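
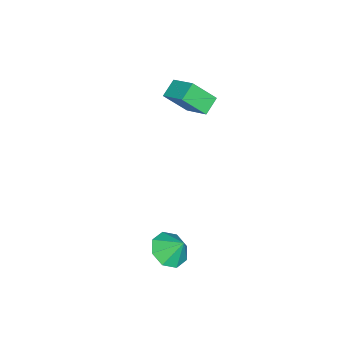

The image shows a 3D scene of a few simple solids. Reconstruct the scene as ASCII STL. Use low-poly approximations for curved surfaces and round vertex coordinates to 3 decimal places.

solid 
facet normal -0.057 -0.608 -0.792
outer loop
vertex 1.532 -2.928 -2.205
vertex 0.85 -2.517 -2.471
vertex 1.677 -2.436 -2.593
endloop
endfacet
facet normal 0.814 0.193 0.548
outer loop
vertex 1.532 -2.928 -2.205
vertex 1.677 -2.436 -2.593
vertex 0.91 -1.883 -1.649
endloop
endfacet
facet normal -0.057 -0.610 -0.791
outer loop
vertex 1.677 -2.436 -2.593
vertex 0.85 -2.517 -2.471
vertex 1.338 -1.992 -2.911
endloop
endfacet
facet normal 0.713 0.676 0.184
outer loop
vertex 1.677 -2.436 -2.593
vertex 1.338 -1.992 -2.911
vertex 0.91 -1.883 -1.649
endloop
endfacet
facet normal -0.059 -0.609 -0.791
outer loop
vertex 1.338 -1.992 -2.911
vertex 0.85 -2.517 -2.471
vertex 0.712 -1.855 -2.97
endloop
endfacet
facet normal 0.215 0.977 -0.011
outer loop
vertex 1.338 -1.992 -2.911
vertex 0.712 -1.855 -2.97
vertex 0.91 -1.883 -1.649
endloop
endfacet
facet normal -0.057 -0.608 -0.792
outer loop
vertex 0.712 -1.855 -2.97
vertex 0.85 -2.517 -2.471
vertex 0.168 -2.106 -2.738
endloop
endfacet
facet normal -0.390 0.917 0.078
outer loop
vertex 0.712 -1.855 -2.97
vertex 0.168 -2.106 -2.738
vertex 0.91 -1.883 -1.649
endloop
endfacet
facet normal -0.058 -0.609 -0.791
outer loop
vertex 0.168 -2.106 -2.738
vertex 0.85 -2.517 -2.471
vertex 0.023 -2.597 -2.349
endloop
endfacet
facet normal -0.745 0.535 0.398
outer loop
vertex 0.168 -2.106 -2.738
vertex 0.023 -2.597 -2.349
vertex 0.91 -1.883 -1.649
endloop
endfacet
facet normal -0.058 -0.609 -0.791
outer loop
vertex 0.023 -2.597 -2.349
vertex 0.85 -2.517 -2.471
vertex 0.363 -3.041 -2.032
endloop
endfacet
facet normal -0.644 0.052 0.763
outer loop
vertex 0.023 -2.597 -2.349
vertex 0.363 -3.041 -2.032
vertex 0.91 -1.883 -1.649
endloop
endfacet
facet normal -0.058 -0.609 -0.791
outer loop
vertex 0.363 -3.041 -2.032
vertex 0.85 -2.517 -2.471
vertex 0.988 -3.178 -1.972
endloop
endfacet
facet normal -0.146 -0.248 0.958
outer loop
vertex 0.363 -3.041 -2.032
vertex 0.988 -3.178 -1.972
vertex 0.91 -1.883 -1.649
endloop
endfacet
facet normal -0.059 -0.609 -0.791
outer loop
vertex 0.988 -3.178 -1.972
vertex 0.85 -2.517 -2.471
vertex 1.532 -2.928 -2.205
endloop
endfacet
facet normal 0.459 -0.189 0.868
outer loop
vertex 0.988 -3.178 -1.972
vertex 1.532 -2.928 -2.205
vertex 0.91 -1.883 -1.649
endloop
endfacet
facet normal -0.859 0.125 0.497
outer loop
vertex -4.339 -4.771 2.772
vertex -3.813 -3.707 3.415
vertex -4.794 -3.945 1.778
endloop
endfacet
facet normal -0.390 -0.788 -0.476
outer loop
vertex -4.047 -4.053 1.345
vertex -4.339 -4.771 2.772
vertex -4.794 -3.945 1.778
endloop
endfacet
facet normal -0.859 0.125 0.497
outer loop
vertex -4.794 -3.945 1.778
vertex -3.813 -3.707 3.415
vertex -4.268 -2.881 2.421
endloop
endfacet
facet normal -0.333 0.603 -0.725
outer loop
vertex -4.268 -2.881 2.421
vertex -4.047 -4.053 1.345
vertex -4.794 -3.945 1.778
endloop
endfacet
facet normal 0.333 -0.603 0.725
outer loop
vertex -4.339 -4.771 2.772
vertex -3.066 -3.815 2.982
vertex -3.813 -3.707 3.415
endloop
endfacet
facet normal -0.390 -0.788 -0.476
outer loop
vertex -3.592 -4.879 2.339
vertex -4.339 -4.771 2.772
vertex -4.047 -4.053 1.345
endloop
endfacet
facet normal 0.333 -0.603 0.725
outer loop
vertex -3.592 -4.879 2.339
vertex -3.066 -3.815 2.982
vertex -4.339 -4.771 2.772
endloop
endfacet
facet normal 0.390 0.788 0.476
outer loop
vertex -3.813 -3.707 3.415
vertex -3.066 -3.815 2.982
vertex -4.268 -2.881 2.421
endloop
endfacet
facet normal -0.333 0.603 -0.725
outer loop
vertex -3.521 -2.989 1.988
vertex -4.047 -4.053 1.345
vertex -4.268 -2.881 2.421
endloop
endfacet
facet normal 0.390 0.788 0.476
outer loop
vertex -4.268 -2.881 2.421
vertex -3.066 -3.815 2.982
vertex -3.521 -2.989 1.988
endloop
endfacet
facet normal 0.859 -0.125 -0.497
outer loop
vertex -3.521 -2.989 1.988
vertex -3.592 -4.879 2.339
vertex -4.047 -4.053 1.345
endloop
endfacet
facet normal 0.859 -0.125 -0.497
outer loop
vertex -3.066 -3.815 2.982
vertex -3.592 -4.879 2.339
vertex -3.521 -2.989 1.988
endloop
endfacet

endsolid


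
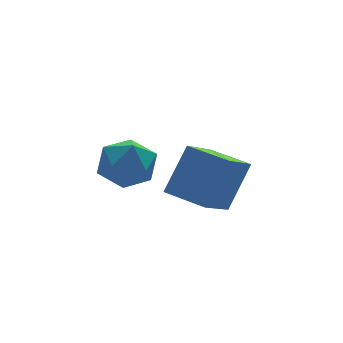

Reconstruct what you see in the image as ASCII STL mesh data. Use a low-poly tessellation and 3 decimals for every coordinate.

solid 
facet normal -0.055 0.329 0.943
outer loop
vertex -0.023 0.07 3.836
vertex 0.605 -0.545 4.087
vertex 0.865 0.287 3.812
endloop
endfacet
facet normal -0.196 0.854 0.482
outer loop
vertex -0.023 0.07 3.836
vertex 0.865 0.287 3.812
vertex 0.312 0.545 3.13
endloop
endfacet
facet normal -0.753 0.653 0.082
outer loop
vertex -0.023 0.07 3.836
vertex 0.312 0.545 3.13
vertex -0.289 -0.129 2.984
endloop
endfacet
facet normal -0.955 0.004 0.297
outer loop
vertex -0.023 0.07 3.836
vertex -0.289 -0.129 2.984
vertex -0.108 -0.803 3.575
endloop
endfacet
facet normal -0.524 -0.197 0.829
outer loop
vertex -0.023 0.07 3.836
vertex -0.108 -0.803 3.575
vertex 0.605 -0.545 4.087
endloop
endfacet
facet normal 0.369 0.928 0.052
outer loop
vertex 0.312 0.545 3.13
vertex 0.865 0.287 3.812
vertex 1.148 0.223 2.945
endloop
endfacet
facet normal 0.597 0.077 0.798
outer loop
vertex 0.865 0.287 3.812
vertex 0.605 -0.545 4.087
vertex 1.329 -0.451 3.536
endloop
endfacet
facet normal -0.162 -0.772 0.614
outer loop
vertex 0.605 -0.545 4.087
vertex -0.108 -0.803 3.575
vertex 0.728 -1.125 3.39
endloop
endfacet
facet normal -0.859 -0.448 -0.247
outer loop
vertex -0.108 -0.803 3.575
vertex -0.289 -0.129 2.984
vertex 0.175 -0.867 2.708
endloop
endfacet
facet normal -0.531 0.603 -0.595
outer loop
vertex -0.289 -0.129 2.984
vertex 0.312 0.545 3.13
vertex 0.435 -0.035 2.433
endloop
endfacet
facet normal 0.955 -0.004 -0.297
outer loop
vertex 1.063 -0.65 2.684
vertex 1.148 0.223 2.945
vertex 1.329 -0.451 3.536
endloop
endfacet
facet normal 0.753 -0.653 -0.082
outer loop
vertex 1.063 -0.65 2.684
vertex 1.329 -0.451 3.536
vertex 0.728 -1.125 3.39
endloop
endfacet
facet normal 0.196 -0.854 -0.482
outer loop
vertex 1.063 -0.65 2.684
vertex 0.728 -1.125 3.39
vertex 0.175 -0.867 2.708
endloop
endfacet
facet normal 0.055 -0.329 -0.943
outer loop
vertex 1.063 -0.65 2.684
vertex 0.175 -0.867 2.708
vertex 0.435 -0.035 2.433
endloop
endfacet
facet normal 0.524 0.197 -0.829
outer loop
vertex 1.063 -0.65 2.684
vertex 0.435 -0.035 2.433
vertex 1.148 0.223 2.945
endloop
endfacet
facet normal 0.859 0.448 0.247
outer loop
vertex 1.329 -0.451 3.536
vertex 1.148 0.223 2.945
vertex 0.865 0.287 3.812
endloop
endfacet
facet normal 0.531 -0.603 0.595
outer loop
vertex 0.728 -1.125 3.39
vertex 1.329 -0.451 3.536
vertex 0.605 -0.545 4.087
endloop
endfacet
facet normal -0.369 -0.928 -0.052
outer loop
vertex 0.175 -0.867 2.708
vertex 0.728 -1.125 3.39
vertex -0.108 -0.803 3.575
endloop
endfacet
facet normal -0.597 -0.077 -0.798
outer loop
vertex 0.435 -0.035 2.433
vertex 0.175 -0.867 2.708
vertex -0.289 -0.129 2.984
endloop
endfacet
facet normal 0.162 0.772 -0.614
outer loop
vertex 1.148 0.223 2.945
vertex 0.435 -0.035 2.433
vertex 0.312 0.545 3.13
endloop
endfacet
facet normal -0.673 -0.521 0.525
outer loop
vertex 2.032 -3.548 4.781
vertex 1.329 -2.488 4.932
vertex 1.234 -3.883 3.424
endloop
endfacet
facet normal 0.548 -0.828 -0.118
outer loop
vertex 2.231 -3.112 2.648
vertex 2.032 -3.548 4.781
vertex 1.234 -3.883 3.424
endloop
endfacet
facet normal -0.673 -0.521 0.524
outer loop
vertex 1.234 -3.883 3.424
vertex 1.329 -2.488 4.932
vertex 0.532 -2.824 3.575
endloop
endfacet
facet normal -0.495 -0.208 -0.843
outer loop
vertex 0.532 -2.824 3.575
vertex 2.231 -3.112 2.648
vertex 1.234 -3.883 3.424
endloop
endfacet
facet normal 0.495 0.208 0.843
outer loop
vertex 2.032 -3.548 4.781
vertex 2.326 -1.717 4.156
vertex 1.329 -2.488 4.932
endloop
endfacet
facet normal 0.549 -0.827 -0.118
outer loop
vertex 3.028 -2.776 4.005
vertex 2.032 -3.548 4.781
vertex 2.231 -3.112 2.648
endloop
endfacet
facet normal 0.496 0.208 0.843
outer loop
vertex 3.028 -2.776 4.005
vertex 2.326 -1.717 4.156
vertex 2.032 -3.548 4.781
endloop
endfacet
facet normal -0.549 0.828 0.117
outer loop
vertex 1.329 -2.488 4.932
vertex 2.326 -1.717 4.156
vertex 0.532 -2.824 3.575
endloop
endfacet
facet normal -0.495 -0.208 -0.843
outer loop
vertex 1.528 -2.052 2.799
vertex 2.231 -3.112 2.648
vertex 0.532 -2.824 3.575
endloop
endfacet
facet normal -0.549 0.827 0.119
outer loop
vertex 0.532 -2.824 3.575
vertex 2.326 -1.717 4.156
vertex 1.528 -2.052 2.799
endloop
endfacet
facet normal 0.673 0.521 -0.524
outer loop
vertex 1.528 -2.052 2.799
vertex 3.028 -2.776 4.005
vertex 2.231 -3.112 2.648
endloop
endfacet
facet normal 0.673 0.521 -0.525
outer loop
vertex 2.326 -1.717 4.156
vertex 3.028 -2.776 4.005
vertex 1.528 -2.052 2.799
endloop
endfacet

endsolid


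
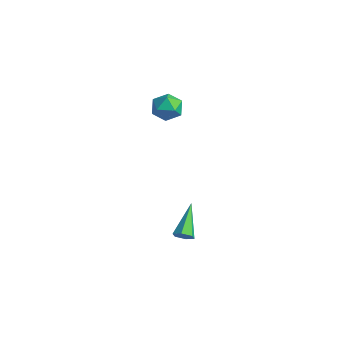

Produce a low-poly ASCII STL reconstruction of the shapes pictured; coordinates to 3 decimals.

solid 
facet normal -0.875 -0.464 -0.138
outer loop
vertex -1.226 -2.519 3.105
vertex -0.787 -3.316 3.003
vertex -1.061 -3.047 3.834
endloop
endfacet
facet normal -0.952 0.102 0.289
outer loop
vertex -1.226 -2.519 3.105
vertex -1.061 -3.047 3.834
vertex -0.947 -2.142 3.89
endloop
endfacet
facet normal -0.730 0.680 -0.067
outer loop
vertex -1.226 -2.519 3.105
vertex -0.947 -2.142 3.89
vertex -0.602 -1.85 3.095
endloop
endfacet
facet normal -0.517 0.471 -0.715
outer loop
vertex -1.226 -2.519 3.105
vertex -0.602 -1.85 3.095
vertex -0.504 -2.575 2.546
endloop
endfacet
facet normal -0.606 -0.237 -0.759
outer loop
vertex -1.226 -2.519 3.105
vertex -0.504 -2.575 2.546
vertex -0.787 -3.316 3.003
endloop
endfacet
facet normal -0.523 0.013 0.852
outer loop
vertex -0.947 -2.142 3.89
vertex -1.061 -3.047 3.834
vertex -0.336 -2.705 4.274
endloop
endfacet
facet normal -0.399 -0.903 0.161
outer loop
vertex -1.061 -3.047 3.834
vertex -0.787 -3.316 3.003
vertex -0.238 -3.43 3.725
endloop
endfacet
facet normal 0.038 -0.535 -0.844
outer loop
vertex -0.787 -3.316 3.003
vertex -0.504 -2.575 2.546
vertex 0.107 -3.138 2.93
endloop
endfacet
facet normal 0.181 0.609 -0.772
outer loop
vertex -0.504 -2.575 2.546
vertex -0.602 -1.85 3.095
vertex 0.221 -2.233 2.986
endloop
endfacet
facet normal -0.166 0.947 0.276
outer loop
vertex -0.602 -1.85 3.095
vertex -0.947 -2.142 3.89
vertex -0.053 -1.964 3.817
endloop
endfacet
facet normal 0.517 -0.471 0.715
outer loop
vertex 0.386 -2.761 3.715
vertex -0.336 -2.705 4.274
vertex -0.238 -3.43 3.725
endloop
endfacet
facet normal 0.730 -0.680 0.067
outer loop
vertex 0.386 -2.761 3.715
vertex -0.238 -3.43 3.725
vertex 0.107 -3.138 2.93
endloop
endfacet
facet normal 0.952 -0.102 -0.289
outer loop
vertex 0.386 -2.761 3.715
vertex 0.107 -3.138 2.93
vertex 0.221 -2.233 2.986
endloop
endfacet
facet normal 0.875 0.464 0.138
outer loop
vertex 0.386 -2.761 3.715
vertex 0.221 -2.233 2.986
vertex -0.053 -1.964 3.817
endloop
endfacet
facet normal 0.606 0.237 0.759
outer loop
vertex 0.386 -2.761 3.715
vertex -0.053 -1.964 3.817
vertex -0.336 -2.705 4.274
endloop
endfacet
facet normal -0.181 -0.609 0.772
outer loop
vertex -0.238 -3.43 3.725
vertex -0.336 -2.705 4.274
vertex -1.061 -3.047 3.834
endloop
endfacet
facet normal 0.166 -0.947 -0.276
outer loop
vertex 0.107 -3.138 2.93
vertex -0.238 -3.43 3.725
vertex -0.787 -3.316 3.003
endloop
endfacet
facet normal 0.523 -0.013 -0.852
outer loop
vertex 0.221 -2.233 2.986
vertex 0.107 -3.138 2.93
vertex -0.504 -2.575 2.546
endloop
endfacet
facet normal 0.399 0.903 -0.161
outer loop
vertex -0.053 -1.964 3.817
vertex 0.221 -2.233 2.986
vertex -0.602 -1.85 3.095
endloop
endfacet
facet normal -0.038 0.535 0.844
outer loop
vertex -0.336 -2.705 4.274
vertex -0.053 -1.964 3.817
vertex -0.947 -2.142 3.89
endloop
endfacet
facet normal 0.534 -0.661 -0.527
outer loop
vertex 3.374 -3.848 -3.932
vertex 3.044 -4.287 -3.716
vertex 2.885 -4.017 -4.216
endloop
endfacet
facet normal 0.037 0.830 -0.557
outer loop
vertex 3.374 -3.848 -3.932
vertex 2.885 -4.017 -4.216
vertex 1.916 -2.893 -2.604
endloop
endfacet
facet normal 0.535 -0.660 -0.527
outer loop
vertex 2.885 -4.017 -4.216
vertex 3.044 -4.287 -3.716
vertex 2.556 -4.456 -4.0
endloop
endfacet
facet normal -0.742 0.251 -0.621
outer loop
vertex 2.885 -4.017 -4.216
vertex 2.556 -4.456 -4.0
vertex 1.916 -2.893 -2.604
endloop
endfacet
facet normal 0.535 -0.660 -0.527
outer loop
vertex 2.556 -4.456 -4.0
vertex 3.044 -4.287 -3.716
vertex 2.715 -4.726 -3.5
endloop
endfacet
facet normal -0.904 -0.423 0.059
outer loop
vertex 2.556 -4.456 -4.0
vertex 2.715 -4.726 -3.5
vertex 1.916 -2.893 -2.604
endloop
endfacet
facet normal 0.535 -0.660 -0.527
outer loop
vertex 2.715 -4.726 -3.5
vertex 3.044 -4.287 -3.716
vertex 3.203 -4.557 -3.216
endloop
endfacet
facet normal -0.288 -0.519 0.805
outer loop
vertex 2.715 -4.726 -3.5
vertex 3.203 -4.557 -3.216
vertex 1.916 -2.893 -2.604
endloop
endfacet
facet normal 0.534 -0.661 -0.527
outer loop
vertex 3.203 -4.557 -3.216
vertex 3.044 -4.287 -3.716
vertex 3.533 -4.118 -3.432
endloop
endfacet
facet normal 0.490 0.059 0.870
outer loop
vertex 3.203 -4.557 -3.216
vertex 3.533 -4.118 -3.432
vertex 1.916 -2.893 -2.604
endloop
endfacet
facet normal 0.534 -0.661 -0.527
outer loop
vertex 3.533 -4.118 -3.432
vertex 3.044 -4.287 -3.716
vertex 3.374 -3.848 -3.932
endloop
endfacet
facet normal 0.653 0.734 0.189
outer loop
vertex 3.533 -4.118 -3.432
vertex 3.374 -3.848 -3.932
vertex 1.916 -2.893 -2.604
endloop
endfacet

endsolid


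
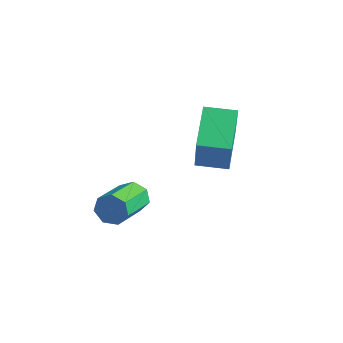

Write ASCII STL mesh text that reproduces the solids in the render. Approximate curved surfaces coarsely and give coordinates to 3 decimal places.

solid 
facet normal -0.380 0.875 -0.300
outer loop
vertex -0.949 -2.218 -3.89
vertex -1.275 -2.204 -3.435
vertex -0.757 -2.001 -3.5
endloop
endfacet
facet normal 0.836 0.186 -0.515
outer loop
vertex -0.949 -2.218 -3.89
vertex -0.757 -2.001 -3.5
vertex -0.379 -3.531 -3.44
endloop
endfacet
facet normal 0.836 0.186 -0.516
outer loop
vertex -0.379 -3.531 -3.44
vertex -0.757 -2.001 -3.5
vertex -0.187 -3.313 -3.05
endloop
endfacet
facet normal 0.380 -0.874 0.301
outer loop
vertex -0.379 -3.531 -3.44
vertex -0.187 -3.313 -3.05
vertex -0.705 -3.516 -2.985
endloop
endfacet
facet normal -0.380 0.875 -0.299
outer loop
vertex -0.757 -2.001 -3.5
vertex -1.275 -2.204 -3.435
vertex -0.955 -1.937 -3.061
endloop
endfacet
facet normal 0.830 0.466 0.307
outer loop
vertex -0.757 -2.001 -3.5
vertex -0.955 -1.937 -3.061
vertex -0.187 -3.313 -3.05
endloop
endfacet
facet normal 0.830 0.466 0.307
outer loop
vertex -0.187 -3.313 -3.05
vertex -0.955 -1.937 -3.061
vertex -0.385 -3.249 -2.611
endloop
endfacet
facet normal 0.380 -0.875 0.299
outer loop
vertex -0.187 -3.313 -3.05
vertex -0.385 -3.249 -2.611
vertex -0.705 -3.516 -2.985
endloop
endfacet
facet normal -0.379 0.875 -0.300
outer loop
vertex -0.955 -1.937 -3.061
vertex -1.275 -2.204 -3.435
vertex -1.394 -2.073 -2.903
endloop
endfacet
facet normal 0.200 0.395 0.897
outer loop
vertex -0.955 -1.937 -3.061
vertex -1.394 -2.073 -2.903
vertex -0.385 -3.249 -2.611
endloop
endfacet
facet normal 0.198 0.393 0.898
outer loop
vertex -0.385 -3.249 -2.611
vertex -1.394 -2.073 -2.903
vertex -0.824 -3.386 -2.454
endloop
endfacet
facet normal 0.380 -0.875 0.299
outer loop
vertex -0.385 -3.249 -2.611
vertex -0.824 -3.386 -2.454
vertex -0.705 -3.516 -2.985
endloop
endfacet
facet normal -0.379 0.875 -0.300
outer loop
vertex -1.394 -2.073 -2.903
vertex -1.275 -2.204 -3.435
vertex -1.744 -2.308 -3.146
endloop
endfacet
facet normal -0.582 0.026 0.813
outer loop
vertex -1.394 -2.073 -2.903
vertex -1.744 -2.308 -3.146
vertex -0.824 -3.386 -2.454
endloop
endfacet
facet normal -0.581 0.026 0.813
outer loop
vertex -0.824 -3.386 -2.454
vertex -1.744 -2.308 -3.146
vertex -1.173 -3.621 -2.696
endloop
endfacet
facet normal 0.381 -0.875 0.300
outer loop
vertex -0.824 -3.386 -2.454
vertex -1.173 -3.621 -2.696
vertex -0.705 -3.516 -2.985
endloop
endfacet
facet normal -0.380 0.874 -0.302
outer loop
vertex -1.744 -2.308 -3.146
vertex -1.275 -2.204 -3.435
vertex -1.74 -2.465 -3.606
endloop
endfacet
facet normal -0.925 -0.363 0.116
outer loop
vertex -1.744 -2.308 -3.146
vertex -1.74 -2.465 -3.606
vertex -1.173 -3.621 -2.696
endloop
endfacet
facet normal -0.925 -0.362 0.117
outer loop
vertex -1.173 -3.621 -2.696
vertex -1.74 -2.465 -3.606
vertex -1.17 -3.777 -3.156
endloop
endfacet
facet normal 0.381 -0.875 0.299
outer loop
vertex -1.173 -3.621 -2.696
vertex -1.17 -3.777 -3.156
vertex -0.705 -3.516 -2.985
endloop
endfacet
facet normal -0.381 0.875 -0.300
outer loop
vertex -1.74 -2.465 -3.606
vertex -1.275 -2.204 -3.435
vertex -1.387 -2.425 -3.937
endloop
endfacet
facet normal -0.572 -0.477 -0.667
outer loop
vertex -1.74 -2.465 -3.606
vertex -1.387 -2.425 -3.937
vertex -1.17 -3.777 -3.156
endloop
endfacet
facet normal -0.572 -0.477 -0.667
outer loop
vertex -1.17 -3.777 -3.156
vertex -1.387 -2.425 -3.937
vertex -0.816 -3.737 -3.488
endloop
endfacet
facet normal 0.380 -0.875 0.300
outer loop
vertex -1.17 -3.777 -3.156
vertex -0.816 -3.737 -3.488
vertex -0.705 -3.516 -2.985
endloop
endfacet
facet normal -0.381 0.875 -0.300
outer loop
vertex -1.387 -2.425 -3.937
vertex -1.275 -2.204 -3.435
vertex -0.949 -2.218 -3.89
endloop
endfacet
facet normal 0.212 -0.233 -0.949
outer loop
vertex -1.387 -2.425 -3.937
vertex -0.949 -2.218 -3.89
vertex -0.816 -3.737 -3.488
endloop
endfacet
facet normal 0.214 -0.232 -0.949
outer loop
vertex -0.816 -3.737 -3.488
vertex -0.949 -2.218 -3.89
vertex -0.379 -3.531 -3.44
endloop
endfacet
facet normal 0.379 -0.875 0.301
outer loop
vertex -0.816 -3.737 -3.488
vertex -0.379 -3.531 -3.44
vertex -0.705 -3.516 -2.985
endloop
endfacet
facet normal -0.554 0.690 0.467
outer loop
vertex -0.536 -0.096 -0.062
vertex 0.228 0.575 -0.147
vertex -1.155 0.42 -1.559
endloop
endfacet
facet normal -0.749 -0.657 0.083
outer loop
vertex -0.308 -0.635 -2.273
vertex -0.536 -0.096 -0.062
vertex -1.155 0.42 -1.559
endloop
endfacet
facet normal -0.554 0.689 0.467
outer loop
vertex -1.155 0.42 -1.559
vertex 0.228 0.575 -0.147
vertex -0.392 1.091 -1.643
endloop
endfacet
facet normal -0.364 0.304 -0.881
outer loop
vertex -0.392 1.091 -1.643
vertex -0.308 -0.635 -2.273
vertex -1.155 0.42 -1.559
endloop
endfacet
facet normal 0.364 -0.303 0.880
outer loop
vertex -0.536 -0.096 -0.062
vertex 1.075 -0.48 -0.861
vertex 0.228 0.575 -0.147
endloop
endfacet
facet normal -0.748 -0.658 0.083
outer loop
vertex 0.312 -1.151 -0.777
vertex -0.536 -0.096 -0.062
vertex -0.308 -0.635 -2.273
endloop
endfacet
facet normal 0.364 -0.304 0.880
outer loop
vertex 0.312 -1.151 -0.777
vertex 1.075 -0.48 -0.861
vertex -0.536 -0.096 -0.062
endloop
endfacet
facet normal 0.749 0.658 -0.083
outer loop
vertex 0.228 0.575 -0.147
vertex 1.075 -0.48 -0.861
vertex -0.392 1.091 -1.643
endloop
endfacet
facet normal -0.365 0.304 -0.880
outer loop
vertex 0.456 0.036 -2.358
vertex -0.308 -0.635 -2.273
vertex -0.392 1.091 -1.643
endloop
endfacet
facet normal 0.749 0.658 -0.083
outer loop
vertex -0.392 1.091 -1.643
vertex 1.075 -0.48 -0.861
vertex 0.456 0.036 -2.358
endloop
endfacet
facet normal 0.554 -0.689 -0.467
outer loop
vertex 0.456 0.036 -2.358
vertex 0.312 -1.151 -0.777
vertex -0.308 -0.635 -2.273
endloop
endfacet
facet normal 0.555 -0.689 -0.467
outer loop
vertex 1.075 -0.48 -0.861
vertex 0.312 -1.151 -0.777
vertex 0.456 0.036 -2.358
endloop
endfacet

endsolid


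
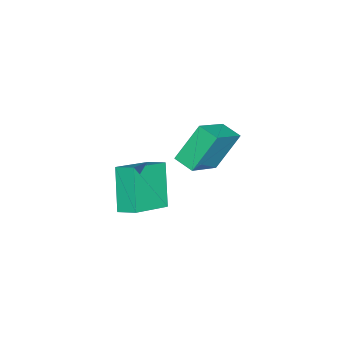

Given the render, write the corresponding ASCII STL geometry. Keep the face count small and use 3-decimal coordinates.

solid 
facet normal -0.431 0.395 0.811
outer loop
vertex -0.136 -2.564 -1.016
vertex 0.232 -1.735 -1.224
vertex -1.774 -2.109 -2.108
endloop
endfacet
facet normal -0.396 -0.890 0.224
outer loop
vertex -0.972 -2.845 -3.616
vertex -0.136 -2.564 -1.016
vertex -1.774 -2.109 -2.108
endloop
endfacet
facet normal -0.431 0.395 0.811
outer loop
vertex -1.774 -2.109 -2.108
vertex 0.232 -1.735 -1.224
vertex -1.406 -1.281 -2.316
endloop
endfacet
facet normal -0.811 0.224 -0.541
outer loop
vertex -1.406 -1.281 -2.316
vertex -0.972 -2.845 -3.616
vertex -1.774 -2.109 -2.108
endloop
endfacet
facet normal 0.811 -0.224 0.541
outer loop
vertex -0.136 -2.564 -1.016
vertex 1.034 -2.471 -2.732
vertex 0.232 -1.735 -1.224
endloop
endfacet
facet normal -0.396 -0.891 0.224
outer loop
vertex 0.666 -3.299 -2.524
vertex -0.136 -2.564 -1.016
vertex -0.972 -2.845 -3.616
endloop
endfacet
facet normal 0.811 -0.225 0.541
outer loop
vertex 0.666 -3.299 -2.524
vertex 1.034 -2.471 -2.732
vertex -0.136 -2.564 -1.016
endloop
endfacet
facet normal 0.396 0.890 -0.224
outer loop
vertex 0.232 -1.735 -1.224
vertex 1.034 -2.471 -2.732
vertex -1.406 -1.281 -2.316
endloop
endfacet
facet normal -0.811 0.224 -0.541
outer loop
vertex -0.604 -2.016 -3.824
vertex -0.972 -2.845 -3.616
vertex -1.406 -1.281 -2.316
endloop
endfacet
facet normal 0.396 0.891 -0.223
outer loop
vertex -1.406 -1.281 -2.316
vertex 1.034 -2.471 -2.732
vertex -0.604 -2.016 -3.824
endloop
endfacet
facet normal 0.431 -0.395 -0.811
outer loop
vertex -0.604 -2.016 -3.824
vertex 0.666 -3.299 -2.524
vertex -0.972 -2.845 -3.616
endloop
endfacet
facet normal 0.431 -0.395 -0.811
outer loop
vertex 1.034 -2.471 -2.732
vertex 0.666 -3.299 -2.524
vertex -0.604 -2.016 -3.824
endloop
endfacet
facet normal -0.824 0.317 -0.470
outer loop
vertex 1.644 -4.054 -2.125
vertex 1.77 -3.289 -1.829
vertex 2.725 -3.614 -3.724
endloop
endfacet
facet normal -0.152 -0.922 -0.356
outer loop
vertex 4.43 -4.271 -2.751
vertex 1.644 -4.054 -2.125
vertex 2.725 -3.614 -3.724
endloop
endfacet
facet normal -0.824 0.317 -0.470
outer loop
vertex 2.725 -3.614 -3.724
vertex 1.77 -3.289 -1.829
vertex 2.851 -2.849 -3.428
endloop
endfacet
facet normal 0.546 0.222 -0.807
outer loop
vertex 2.851 -2.849 -3.428
vertex 4.43 -4.271 -2.751
vertex 2.725 -3.614 -3.724
endloop
endfacet
facet normal -0.546 -0.222 0.807
outer loop
vertex 1.644 -4.054 -2.125
vertex 3.475 -3.946 -0.856
vertex 1.77 -3.289 -1.829
endloop
endfacet
facet normal -0.152 -0.922 -0.356
outer loop
vertex 3.349 -4.711 -1.152
vertex 1.644 -4.054 -2.125
vertex 4.43 -4.271 -2.751
endloop
endfacet
facet normal -0.546 -0.222 0.807
outer loop
vertex 3.349 -4.711 -1.152
vertex 3.475 -3.946 -0.856
vertex 1.644 -4.054 -2.125
endloop
endfacet
facet normal 0.152 0.922 0.356
outer loop
vertex 1.77 -3.289 -1.829
vertex 3.475 -3.946 -0.856
vertex 2.851 -2.849 -3.428
endloop
endfacet
facet normal 0.546 0.222 -0.807
outer loop
vertex 4.556 -3.506 -2.455
vertex 4.43 -4.271 -2.751
vertex 2.851 -2.849 -3.428
endloop
endfacet
facet normal 0.152 0.922 0.356
outer loop
vertex 2.851 -2.849 -3.428
vertex 3.475 -3.946 -0.856
vertex 4.556 -3.506 -2.455
endloop
endfacet
facet normal 0.824 -0.317 0.470
outer loop
vertex 4.556 -3.506 -2.455
vertex 3.349 -4.711 -1.152
vertex 4.43 -4.271 -2.751
endloop
endfacet
facet normal 0.824 -0.317 0.470
outer loop
vertex 3.475 -3.946 -0.856
vertex 3.349 -4.711 -1.152
vertex 4.556 -3.506 -2.455
endloop
endfacet

endsolid


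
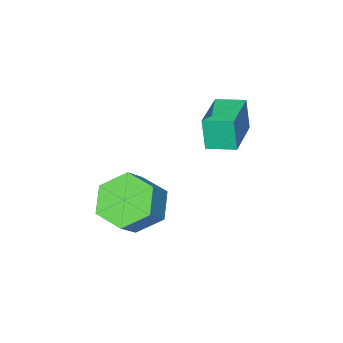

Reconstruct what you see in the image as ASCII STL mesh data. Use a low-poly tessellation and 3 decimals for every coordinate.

solid 
facet normal -0.689 -0.265 -0.674
outer loop
vertex 0.037 2.088 -0.835
vertex -0.479 1.538 -0.091
vertex -0.713 2.559 -0.253
endloop
endfacet
facet normal 0.154 0.856 -0.494
outer loop
vertex 0.037 2.088 -0.835
vertex -0.713 2.559 -0.253
vertex 0.775 2.372 -0.114
endloop
endfacet
facet normal 0.154 0.856 -0.494
outer loop
vertex 0.775 2.372 -0.114
vertex -0.713 2.559 -0.253
vertex 0.025 2.843 0.468
endloop
endfacet
facet normal 0.690 0.266 0.674
outer loop
vertex 0.775 2.372 -0.114
vertex 0.025 2.843 0.468
vertex 0.259 1.822 0.631
endloop
endfacet
facet normal -0.690 -0.265 -0.674
outer loop
vertex -0.713 2.559 -0.253
vertex -0.479 1.538 -0.091
vertex -1.229 2.009 0.492
endloop
endfacet
facet normal -0.536 0.813 0.229
outer loop
vertex -0.713 2.559 -0.253
vertex -1.229 2.009 0.492
vertex 0.025 2.843 0.468
endloop
endfacet
facet normal -0.536 0.813 0.229
outer loop
vertex 0.025 2.843 0.468
vertex -1.229 2.009 0.492
vertex -0.491 2.293 1.213
endloop
endfacet
facet normal 0.690 0.266 0.674
outer loop
vertex 0.025 2.843 0.468
vertex -0.491 2.293 1.213
vertex 0.259 1.822 0.631
endloop
endfacet
facet normal -0.690 -0.265 -0.674
outer loop
vertex -1.229 2.009 0.492
vertex -0.479 1.538 -0.091
vertex -0.995 0.988 0.654
endloop
endfacet
facet normal -0.690 -0.043 0.723
outer loop
vertex -1.229 2.009 0.492
vertex -0.995 0.988 0.654
vertex -0.491 2.293 1.213
endloop
endfacet
facet normal -0.690 -0.043 0.723
outer loop
vertex -0.491 2.293 1.213
vertex -0.995 0.988 0.654
vertex -0.257 1.272 1.375
endloop
endfacet
facet normal 0.689 0.265 0.674
outer loop
vertex -0.491 2.293 1.213
vertex -0.257 1.272 1.375
vertex 0.259 1.822 0.631
endloop
endfacet
facet normal -0.690 -0.266 -0.674
outer loop
vertex -0.995 0.988 0.654
vertex -0.479 1.538 -0.091
vertex -0.245 0.517 0.072
endloop
endfacet
facet normal -0.154 -0.856 0.494
outer loop
vertex -0.995 0.988 0.654
vertex -0.245 0.517 0.072
vertex -0.257 1.272 1.375
endloop
endfacet
facet normal -0.154 -0.856 0.494
outer loop
vertex -0.257 1.272 1.375
vertex -0.245 0.517 0.072
vertex 0.493 0.801 0.793
endloop
endfacet
facet normal 0.689 0.265 0.674
outer loop
vertex -0.257 1.272 1.375
vertex 0.493 0.801 0.793
vertex 0.259 1.822 0.631
endloop
endfacet
facet normal -0.690 -0.266 -0.674
outer loop
vertex -0.245 0.517 0.072
vertex -0.479 1.538 -0.091
vertex 0.271 1.067 -0.673
endloop
endfacet
facet normal 0.536 -0.813 -0.229
outer loop
vertex -0.245 0.517 0.072
vertex 0.271 1.067 -0.673
vertex 0.493 0.801 0.793
endloop
endfacet
facet normal 0.536 -0.813 -0.229
outer loop
vertex 0.493 0.801 0.793
vertex 0.271 1.067 -0.673
vertex 1.009 1.351 0.048
endloop
endfacet
facet normal 0.690 0.265 0.674
outer loop
vertex 0.493 0.801 0.793
vertex 1.009 1.351 0.048
vertex 0.259 1.822 0.631
endloop
endfacet
facet normal -0.689 -0.265 -0.674
outer loop
vertex 0.271 1.067 -0.673
vertex -0.479 1.538 -0.091
vertex 0.037 2.088 -0.835
endloop
endfacet
facet normal 0.690 0.043 -0.723
outer loop
vertex 0.271 1.067 -0.673
vertex 0.037 2.088 -0.835
vertex 1.009 1.351 0.048
endloop
endfacet
facet normal 0.690 0.043 -0.723
outer loop
vertex 1.009 1.351 0.048
vertex 0.037 2.088 -0.835
vertex 0.775 2.372 -0.114
endloop
endfacet
facet normal 0.690 0.265 0.674
outer loop
vertex 1.009 1.351 0.048
vertex 0.775 2.372 -0.114
vertex 0.259 1.822 0.631
endloop
endfacet
facet normal -0.640 0.758 0.125
outer loop
vertex -4.168 2.135 3.622
vertex -2.808 3.254 3.797
vertex -4.172 2.325 2.447
endloop
endfacet
facet normal -0.769 -0.632 -0.100
outer loop
vertex -3.532 1.566 2.323
vertex -4.168 2.135 3.622
vertex -4.172 2.325 2.447
endloop
endfacet
facet normal -0.640 0.759 0.124
outer loop
vertex -4.172 2.325 2.447
vertex -2.808 3.254 3.797
vertex -2.812 3.443 2.623
endloop
endfacet
facet normal -0.003 0.159 -0.987
outer loop
vertex -2.812 3.443 2.623
vertex -3.532 1.566 2.323
vertex -4.172 2.325 2.447
endloop
endfacet
facet normal 0.003 -0.158 0.987
outer loop
vertex -4.168 2.135 3.622
vertex -2.168 2.495 3.673
vertex -2.808 3.254 3.797
endloop
endfacet
facet normal -0.768 -0.632 -0.099
outer loop
vertex -3.528 1.377 3.497
vertex -4.168 2.135 3.622
vertex -3.532 1.566 2.323
endloop
endfacet
facet normal 0.004 -0.160 0.987
outer loop
vertex -3.528 1.377 3.497
vertex -2.168 2.495 3.673
vertex -4.168 2.135 3.622
endloop
endfacet
facet normal 0.769 0.632 0.099
outer loop
vertex -2.808 3.254 3.797
vertex -2.168 2.495 3.673
vertex -2.812 3.443 2.623
endloop
endfacet
facet normal -0.004 0.159 -0.987
outer loop
vertex -2.172 2.685 2.498
vertex -3.532 1.566 2.323
vertex -2.812 3.443 2.623
endloop
endfacet
facet normal 0.768 0.632 0.100
outer loop
vertex -2.812 3.443 2.623
vertex -2.168 2.495 3.673
vertex -2.172 2.685 2.498
endloop
endfacet
facet normal 0.640 -0.758 -0.124
outer loop
vertex -2.172 2.685 2.498
vertex -3.528 1.377 3.497
vertex -3.532 1.566 2.323
endloop
endfacet
facet normal 0.640 -0.758 -0.125
outer loop
vertex -2.168 2.495 3.673
vertex -3.528 1.377 3.497
vertex -2.172 2.685 2.498
endloop
endfacet

endsolid


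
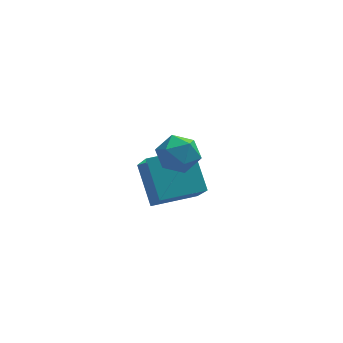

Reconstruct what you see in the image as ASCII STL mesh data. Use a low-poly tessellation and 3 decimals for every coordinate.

solid 
facet normal -0.721 0.189 0.667
outer loop
vertex -0.557 -0.99 1.219
vertex -0.227 -1.731 1.785
vertex 0.128 -0.817 1.91
endloop
endfacet
facet normal -0.527 0.785 0.326
outer loop
vertex -0.557 -0.99 1.219
vertex 0.128 -0.817 1.91
vertex 0.206 -0.395 1.02
endloop
endfacet
facet normal -0.629 0.682 -0.374
outer loop
vertex -0.557 -0.99 1.219
vertex 0.206 -0.395 1.02
vertex -0.1 -1.048 0.344
endloop
endfacet
facet normal -0.886 0.022 -0.464
outer loop
vertex -0.557 -0.99 1.219
vertex -0.1 -1.048 0.344
vertex -0.368 -1.873 0.817
endloop
endfacet
facet normal -0.942 -0.283 0.179
outer loop
vertex -0.557 -0.99 1.219
vertex -0.368 -1.873 0.817
vertex -0.227 -1.731 1.785
endloop
endfacet
facet normal 0.170 0.885 0.434
outer loop
vertex 0.206 -0.395 1.02
vertex 0.128 -0.817 1.91
vertex 1.008 -0.767 1.463
endloop
endfacet
facet normal -0.143 -0.080 0.987
outer loop
vertex 0.128 -0.817 1.91
vertex -0.227 -1.731 1.785
vertex 0.74 -1.592 1.936
endloop
endfacet
facet normal -0.500 -0.844 0.197
outer loop
vertex -0.227 -1.731 1.785
vertex -0.368 -1.873 0.817
vertex 0.434 -2.245 1.26
endloop
endfacet
facet normal -0.408 -0.351 -0.843
outer loop
vertex -0.368 -1.873 0.817
vertex -0.1 -1.048 0.344
vertex 0.512 -1.823 0.37
endloop
endfacet
facet normal 0.005 0.718 -0.696
outer loop
vertex -0.1 -1.048 0.344
vertex 0.206 -0.395 1.02
vertex 0.867 -0.909 0.495
endloop
endfacet
facet normal 0.886 -0.022 0.464
outer loop
vertex 1.197 -1.65 1.061
vertex 1.008 -0.767 1.463
vertex 0.74 -1.592 1.936
endloop
endfacet
facet normal 0.629 -0.682 0.374
outer loop
vertex 1.197 -1.65 1.061
vertex 0.74 -1.592 1.936
vertex 0.434 -2.245 1.26
endloop
endfacet
facet normal 0.527 -0.785 -0.326
outer loop
vertex 1.197 -1.65 1.061
vertex 0.434 -2.245 1.26
vertex 0.512 -1.823 0.37
endloop
endfacet
facet normal 0.721 -0.189 -0.667
outer loop
vertex 1.197 -1.65 1.061
vertex 0.512 -1.823 0.37
vertex 0.867 -0.909 0.495
endloop
endfacet
facet normal 0.942 0.283 -0.179
outer loop
vertex 1.197 -1.65 1.061
vertex 0.867 -0.909 0.495
vertex 1.008 -0.767 1.463
endloop
endfacet
facet normal 0.408 0.351 0.843
outer loop
vertex 0.74 -1.592 1.936
vertex 1.008 -0.767 1.463
vertex 0.128 -0.817 1.91
endloop
endfacet
facet normal -0.005 -0.718 0.696
outer loop
vertex 0.434 -2.245 1.26
vertex 0.74 -1.592 1.936
vertex -0.227 -1.731 1.785
endloop
endfacet
facet normal -0.170 -0.885 -0.434
outer loop
vertex 0.512 -1.823 0.37
vertex 0.434 -2.245 1.26
vertex -0.368 -1.873 0.817
endloop
endfacet
facet normal 0.143 0.080 -0.987
outer loop
vertex 0.867 -0.909 0.495
vertex 0.512 -1.823 0.37
vertex -0.1 -1.048 0.344
endloop
endfacet
facet normal 0.500 0.844 -0.197
outer loop
vertex 1.008 -0.767 1.463
vertex 0.867 -0.909 0.495
vertex 0.206 -0.395 1.02
endloop
endfacet
facet normal -0.978 -0.204 -0.044
outer loop
vertex -0.214 0.582 -3.355
vertex -0.605 2.137 -1.893
vertex -0.439 1.995 -4.919
endloop
endfacet
facet normal 0.180 -0.717 -0.674
outer loop
vertex 1.605 2.423 -4.827
vertex -0.214 0.582 -3.355
vertex -0.439 1.995 -4.919
endloop
endfacet
facet normal -0.978 -0.204 -0.044
outer loop
vertex -0.439 1.995 -4.919
vertex -0.605 2.137 -1.893
vertex -0.83 3.551 -3.457
endloop
endfacet
facet normal -0.106 0.667 -0.738
outer loop
vertex -0.83 3.551 -3.457
vertex 1.605 2.423 -4.827
vertex -0.439 1.995 -4.919
endloop
endfacet
facet normal 0.106 -0.667 0.738
outer loop
vertex -0.214 0.582 -3.355
vertex 1.439 2.565 -1.801
vertex -0.605 2.137 -1.893
endloop
endfacet
facet normal 0.180 -0.717 -0.674
outer loop
vertex 1.83 1.009 -3.263
vertex -0.214 0.582 -3.355
vertex 1.605 2.423 -4.827
endloop
endfacet
facet normal 0.106 -0.667 0.738
outer loop
vertex 1.83 1.009 -3.263
vertex 1.439 2.565 -1.801
vertex -0.214 0.582 -3.355
endloop
endfacet
facet normal -0.180 0.717 0.674
outer loop
vertex -0.605 2.137 -1.893
vertex 1.439 2.565 -1.801
vertex -0.83 3.551 -3.457
endloop
endfacet
facet normal -0.106 0.667 -0.738
outer loop
vertex 1.214 3.978 -3.365
vertex 1.605 2.423 -4.827
vertex -0.83 3.551 -3.457
endloop
endfacet
facet normal -0.180 0.717 0.674
outer loop
vertex -0.83 3.551 -3.457
vertex 1.439 2.565 -1.801
vertex 1.214 3.978 -3.365
endloop
endfacet
facet normal 0.978 0.204 0.044
outer loop
vertex 1.214 3.978 -3.365
vertex 1.83 1.009 -3.263
vertex 1.605 2.423 -4.827
endloop
endfacet
facet normal 0.978 0.204 0.044
outer loop
vertex 1.439 2.565 -1.801
vertex 1.83 1.009 -3.263
vertex 1.214 3.978 -3.365
endloop
endfacet

endsolid


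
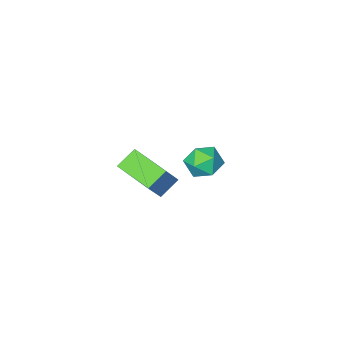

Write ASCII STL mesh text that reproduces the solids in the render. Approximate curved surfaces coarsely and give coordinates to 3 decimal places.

solid 
facet normal -0.808 -0.073 0.585
outer loop
vertex 0.863 -3.495 -1.385
vertex 0.468 -1.642 -1.699
vertex 0.018 -3.88 -2.601
endloop
endfacet
facet normal 0.205 -0.965 0.163
outer loop
vertex 0.932 -3.798 -3.261
vertex 0.863 -3.495 -1.385
vertex 0.018 -3.88 -2.601
endloop
endfacet
facet normal -0.808 -0.073 0.584
outer loop
vertex 0.018 -3.88 -2.601
vertex 0.468 -1.642 -1.699
vertex -0.376 -2.028 -2.915
endloop
endfacet
facet normal -0.552 -0.252 -0.795
outer loop
vertex -0.376 -2.028 -2.915
vertex 0.932 -3.798 -3.261
vertex 0.018 -3.88 -2.601
endloop
endfacet
facet normal 0.552 0.252 0.795
outer loop
vertex 0.863 -3.495 -1.385
vertex 1.382 -1.56 -2.359
vertex 0.468 -1.642 -1.699
endloop
endfacet
facet normal 0.206 -0.965 0.163
outer loop
vertex 1.776 -3.412 -2.045
vertex 0.863 -3.495 -1.385
vertex 0.932 -3.798 -3.261
endloop
endfacet
facet normal 0.552 0.252 0.795
outer loop
vertex 1.776 -3.412 -2.045
vertex 1.382 -1.56 -2.359
vertex 0.863 -3.495 -1.385
endloop
endfacet
facet normal -0.205 0.965 -0.164
outer loop
vertex 0.468 -1.642 -1.699
vertex 1.382 -1.56 -2.359
vertex -0.376 -2.028 -2.915
endloop
endfacet
facet normal -0.552 -0.252 -0.795
outer loop
vertex 0.537 -1.945 -3.575
vertex 0.932 -3.798 -3.261
vertex -0.376 -2.028 -2.915
endloop
endfacet
facet normal -0.205 0.965 -0.163
outer loop
vertex -0.376 -2.028 -2.915
vertex 1.382 -1.56 -2.359
vertex 0.537 -1.945 -3.575
endloop
endfacet
facet normal 0.808 0.073 -0.584
outer loop
vertex 0.537 -1.945 -3.575
vertex 1.776 -3.412 -2.045
vertex 0.932 -3.798 -3.261
endloop
endfacet
facet normal 0.808 0.073 -0.585
outer loop
vertex 1.382 -1.56 -2.359
vertex 1.776 -3.412 -2.045
vertex 0.537 -1.945 -3.575
endloop
endfacet
facet normal -0.990 -0.024 0.136
outer loop
vertex 0.404 2.6 1.795
vertex 0.393 1.779 1.57
vertex 0.5 1.994 2.387
endloop
endfacet
facet normal -0.685 0.450 0.572
outer loop
vertex 0.404 2.6 1.795
vertex 0.5 1.994 2.387
vertex 0.983 2.696 2.413
endloop
endfacet
facet normal -0.336 0.926 0.171
outer loop
vertex 0.404 2.6 1.795
vertex 0.983 2.696 2.413
vertex 1.175 2.913 1.612
endloop
endfacet
facet normal -0.425 0.745 -0.514
outer loop
vertex 0.404 2.6 1.795
vertex 1.175 2.913 1.612
vertex 0.81 2.346 1.091
endloop
endfacet
facet normal -0.830 0.158 -0.535
outer loop
vertex 0.404 2.6 1.795
vertex 0.81 2.346 1.091
vertex 0.393 1.779 1.57
endloop
endfacet
facet normal -0.206 0.106 0.973
outer loop
vertex 0.983 2.696 2.413
vertex 0.5 1.994 2.387
vertex 1.33 1.934 2.569
endloop
endfacet
facet normal -0.700 -0.663 0.266
outer loop
vertex 0.5 1.994 2.387
vertex 0.393 1.779 1.57
vertex 0.965 1.367 2.048
endloop
endfacet
facet normal -0.440 -0.368 -0.819
outer loop
vertex 0.393 1.779 1.57
vertex 0.81 2.346 1.091
vertex 1.157 1.584 1.247
endloop
endfacet
facet normal 0.214 0.583 -0.784
outer loop
vertex 0.81 2.346 1.091
vertex 1.175 2.913 1.612
vertex 1.64 2.286 1.273
endloop
endfacet
facet normal 0.360 0.875 0.323
outer loop
vertex 1.175 2.913 1.612
vertex 0.983 2.696 2.413
vertex 1.747 2.501 2.09
endloop
endfacet
facet normal 0.425 -0.745 0.514
outer loop
vertex 1.736 1.68 1.865
vertex 1.33 1.934 2.569
vertex 0.965 1.367 2.048
endloop
endfacet
facet normal 0.336 -0.926 -0.171
outer loop
vertex 1.736 1.68 1.865
vertex 0.965 1.367 2.048
vertex 1.157 1.584 1.247
endloop
endfacet
facet normal 0.685 -0.450 -0.572
outer loop
vertex 1.736 1.68 1.865
vertex 1.157 1.584 1.247
vertex 1.64 2.286 1.273
endloop
endfacet
facet normal 0.990 0.024 -0.136
outer loop
vertex 1.736 1.68 1.865
vertex 1.64 2.286 1.273
vertex 1.747 2.501 2.09
endloop
endfacet
facet normal 0.830 -0.158 0.535
outer loop
vertex 1.736 1.68 1.865
vertex 1.747 2.501 2.09
vertex 1.33 1.934 2.569
endloop
endfacet
facet normal -0.214 -0.583 0.784
outer loop
vertex 0.965 1.367 2.048
vertex 1.33 1.934 2.569
vertex 0.5 1.994 2.387
endloop
endfacet
facet normal -0.360 -0.875 -0.323
outer loop
vertex 1.157 1.584 1.247
vertex 0.965 1.367 2.048
vertex 0.393 1.779 1.57
endloop
endfacet
facet normal 0.206 -0.106 -0.973
outer loop
vertex 1.64 2.286 1.273
vertex 1.157 1.584 1.247
vertex 0.81 2.346 1.091
endloop
endfacet
facet normal 0.700 0.663 -0.266
outer loop
vertex 1.747 2.501 2.09
vertex 1.64 2.286 1.273
vertex 1.175 2.913 1.612
endloop
endfacet
facet normal 0.440 0.368 0.819
outer loop
vertex 1.33 1.934 2.569
vertex 1.747 2.501 2.09
vertex 0.983 2.696 2.413
endloop
endfacet

endsolid


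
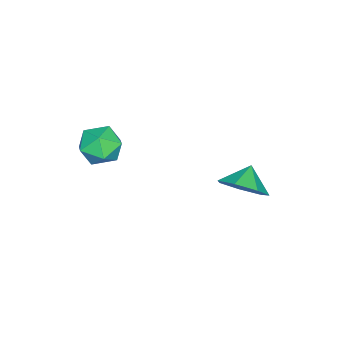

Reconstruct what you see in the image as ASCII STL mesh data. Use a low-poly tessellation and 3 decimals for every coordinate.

solid 
facet normal 0.771 -0.016 -0.637
outer loop
vertex 0.771 3.57 -2.188
vertex 0.149 3.642 -2.942
vertex 0.582 4.361 -2.437
endloop
endfacet
facet normal -0.057 0.287 0.956
outer loop
vertex 0.771 3.57 -2.188
vertex 0.582 4.361 -2.437
vertex -0.629 3.658 -2.298
endloop
endfacet
facet normal 0.770 -0.016 -0.637
outer loop
vertex 0.582 4.361 -2.437
vertex 0.149 3.642 -2.942
vertex 0.067 4.61 -3.066
endloop
endfacet
facet normal -0.357 0.731 0.582
outer loop
vertex 0.582 4.361 -2.437
vertex 0.067 4.61 -3.066
vertex -0.629 3.658 -2.298
endloop
endfacet
facet normal 0.771 -0.016 -0.637
outer loop
vertex 0.067 4.61 -3.066
vertex 0.149 3.642 -2.942
vertex -0.386 4.13 -3.602
endloop
endfacet
facet normal -0.770 0.632 0.085
outer loop
vertex 0.067 4.61 -3.066
vertex -0.386 4.13 -3.602
vertex -0.629 3.658 -2.298
endloop
endfacet
facet normal 0.771 -0.017 -0.637
outer loop
vertex -0.386 4.13 -3.602
vertex 0.149 3.642 -2.942
vertex -0.436 3.282 -3.64
endloop
endfacet
facet normal -0.985 0.065 -0.160
outer loop
vertex -0.386 4.13 -3.602
vertex -0.436 3.282 -3.64
vertex -0.629 3.658 -2.298
endloop
endfacet
facet normal 0.771 -0.017 -0.637
outer loop
vertex -0.436 3.282 -3.64
vertex 0.149 3.642 -2.942
vertex -0.046 2.705 -3.153
endloop
endfacet
facet normal -0.840 -0.542 0.031
outer loop
vertex -0.436 3.282 -3.64
vertex -0.046 2.705 -3.153
vertex -0.629 3.658 -2.298
endloop
endfacet
facet normal 0.771 -0.017 -0.637
outer loop
vertex -0.046 2.705 -3.153
vertex 0.149 3.642 -2.942
vertex 0.491 2.833 -2.506
endloop
endfacet
facet normal -0.445 -0.733 0.514
outer loop
vertex -0.046 2.705 -3.153
vertex 0.491 2.833 -2.506
vertex -0.629 3.658 -2.298
endloop
endfacet
facet normal 0.770 -0.018 -0.637
outer loop
vertex 0.491 2.833 -2.506
vertex 0.149 3.642 -2.942
vertex 0.771 3.57 -2.188
endloop
endfacet
facet normal -0.096 -0.363 0.927
outer loop
vertex 0.491 2.833 -2.506
vertex 0.771 3.57 -2.188
vertex -0.629 3.658 -2.298
endloop
endfacet
facet normal -0.115 0.504 0.856
outer loop
vertex 3.1 0.407 0.891
vertex 2.644 -0.259 1.222
vertex 3.51 -0.232 1.322
endloop
endfacet
facet normal 0.497 0.681 0.537
outer loop
vertex 3.1 0.407 0.891
vertex 3.51 -0.232 1.322
vertex 3.856 0.093 0.589
endloop
endfacet
facet normal 0.342 0.933 -0.113
outer loop
vertex 3.1 0.407 0.891
vertex 3.856 0.093 0.589
vertex 3.202 0.266 0.036
endloop
endfacet
facet normal -0.366 0.910 -0.194
outer loop
vertex 3.1 0.407 0.891
vertex 3.202 0.266 0.036
vertex 2.453 0.048 0.428
endloop
endfacet
facet normal -0.648 0.645 0.405
outer loop
vertex 3.1 0.407 0.891
vertex 2.453 0.048 0.428
vertex 2.644 -0.259 1.222
endloop
endfacet
facet normal 0.885 0.087 0.457
outer loop
vertex 3.856 0.093 0.589
vertex 3.51 -0.232 1.322
vertex 3.867 -0.768 0.732
endloop
endfacet
facet normal -0.106 -0.201 0.974
outer loop
vertex 3.51 -0.232 1.322
vertex 2.644 -0.259 1.222
vertex 3.118 -0.986 1.124
endloop
endfacet
facet normal -0.969 0.028 0.244
outer loop
vertex 2.644 -0.259 1.222
vertex 2.453 0.048 0.428
vertex 2.464 -0.813 0.571
endloop
endfacet
facet normal -0.513 0.458 -0.726
outer loop
vertex 2.453 0.048 0.428
vertex 3.202 0.266 0.036
vertex 2.81 -0.488 -0.162
endloop
endfacet
facet normal 0.634 0.494 -0.595
outer loop
vertex 3.202 0.266 0.036
vertex 3.856 0.093 0.589
vertex 3.676 -0.461 -0.062
endloop
endfacet
facet normal 0.366 -0.910 0.194
outer loop
vertex 3.22 -1.127 0.269
vertex 3.867 -0.768 0.732
vertex 3.118 -0.986 1.124
endloop
endfacet
facet normal -0.342 -0.933 0.113
outer loop
vertex 3.22 -1.127 0.269
vertex 3.118 -0.986 1.124
vertex 2.464 -0.813 0.571
endloop
endfacet
facet normal -0.497 -0.681 -0.537
outer loop
vertex 3.22 -1.127 0.269
vertex 2.464 -0.813 0.571
vertex 2.81 -0.488 -0.162
endloop
endfacet
facet normal 0.115 -0.504 -0.856
outer loop
vertex 3.22 -1.127 0.269
vertex 2.81 -0.488 -0.162
vertex 3.676 -0.461 -0.062
endloop
endfacet
facet normal 0.648 -0.645 -0.405
outer loop
vertex 3.22 -1.127 0.269
vertex 3.676 -0.461 -0.062
vertex 3.867 -0.768 0.732
endloop
endfacet
facet normal 0.513 -0.458 0.726
outer loop
vertex 3.118 -0.986 1.124
vertex 3.867 -0.768 0.732
vertex 3.51 -0.232 1.322
endloop
endfacet
facet normal -0.634 -0.494 0.595
outer loop
vertex 2.464 -0.813 0.571
vertex 3.118 -0.986 1.124
vertex 2.644 -0.259 1.222
endloop
endfacet
facet normal -0.885 -0.087 -0.457
outer loop
vertex 2.81 -0.488 -0.162
vertex 2.464 -0.813 0.571
vertex 2.453 0.048 0.428
endloop
endfacet
facet normal 0.106 0.201 -0.974
outer loop
vertex 3.676 -0.461 -0.062
vertex 2.81 -0.488 -0.162
vertex 3.202 0.266 0.036
endloop
endfacet
facet normal 0.969 -0.028 -0.244
outer loop
vertex 3.867 -0.768 0.732
vertex 3.676 -0.461 -0.062
vertex 3.856 0.093 0.589
endloop
endfacet

endsolid


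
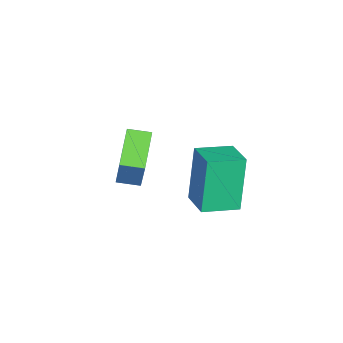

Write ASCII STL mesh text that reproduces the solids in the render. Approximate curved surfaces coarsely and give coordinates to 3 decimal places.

solid 
facet normal -0.889 -0.196 0.413
outer loop
vertex -0.784 -1.745 1.023
vertex -1.031 -0.9 0.893
vertex -1.421 -2.173 -0.55
endloop
endfacet
facet normal 0.277 -0.950 0.146
outer loop
vertex 0.091 -1.84 -1.253
vertex -0.784 -1.745 1.023
vertex -1.421 -2.173 -0.55
endloop
endfacet
facet normal -0.889 -0.196 0.413
outer loop
vertex -1.421 -2.173 -0.55
vertex -1.031 -0.9 0.893
vertex -1.668 -1.328 -0.68
endloop
endfacet
facet normal -0.364 -0.245 -0.899
outer loop
vertex -1.668 -1.328 -0.68
vertex 0.091 -1.84 -1.253
vertex -1.421 -2.173 -0.55
endloop
endfacet
facet normal 0.364 0.245 0.899
outer loop
vertex -0.784 -1.745 1.023
vertex 0.481 -0.567 0.19
vertex -1.031 -0.9 0.893
endloop
endfacet
facet normal 0.277 -0.950 0.146
outer loop
vertex 0.728 -1.412 0.32
vertex -0.784 -1.745 1.023
vertex 0.091 -1.84 -1.253
endloop
endfacet
facet normal 0.364 0.245 0.899
outer loop
vertex 0.728 -1.412 0.32
vertex 0.481 -0.567 0.19
vertex -0.784 -1.745 1.023
endloop
endfacet
facet normal -0.277 0.950 -0.146
outer loop
vertex -1.031 -0.9 0.893
vertex 0.481 -0.567 0.19
vertex -1.668 -1.328 -0.68
endloop
endfacet
facet normal -0.364 -0.245 -0.899
outer loop
vertex -0.156 -0.995 -1.383
vertex 0.091 -1.84 -1.253
vertex -1.668 -1.328 -0.68
endloop
endfacet
facet normal -0.277 0.950 -0.146
outer loop
vertex -1.668 -1.328 -0.68
vertex 0.481 -0.567 0.19
vertex -0.156 -0.995 -1.383
endloop
endfacet
facet normal 0.889 0.196 -0.413
outer loop
vertex -0.156 -0.995 -1.383
vertex 0.728 -1.412 0.32
vertex 0.091 -1.84 -1.253
endloop
endfacet
facet normal 0.889 0.196 -0.413
outer loop
vertex 0.481 -0.567 0.19
vertex 0.728 -1.412 0.32
vertex -0.156 -0.995 -1.383
endloop
endfacet
facet normal -0.745 -0.639 -0.194
outer loop
vertex 1.632 1.654 2.796
vertex 0.79 2.701 2.582
vertex 2.179 1.661 0.675
endloop
endfacet
facet normal 0.619 -0.770 0.157
outer loop
vertex 3.11 2.459 0.918
vertex 1.632 1.654 2.796
vertex 2.179 1.661 0.675
endloop
endfacet
facet normal -0.745 -0.639 -0.194
outer loop
vertex 2.179 1.661 0.675
vertex 0.79 2.701 2.582
vertex 1.337 2.707 0.462
endloop
endfacet
facet normal 0.250 0.004 -0.968
outer loop
vertex 1.337 2.707 0.462
vertex 3.11 2.459 0.918
vertex 2.179 1.661 0.675
endloop
endfacet
facet normal -0.250 -0.003 0.968
outer loop
vertex 1.632 1.654 2.796
vertex 1.721 3.499 2.825
vertex 0.79 2.701 2.582
endloop
endfacet
facet normal 0.619 -0.769 0.158
outer loop
vertex 2.563 2.453 3.038
vertex 1.632 1.654 2.796
vertex 3.11 2.459 0.918
endloop
endfacet
facet normal -0.249 -0.003 0.969
outer loop
vertex 2.563 2.453 3.038
vertex 1.721 3.499 2.825
vertex 1.632 1.654 2.796
endloop
endfacet
facet normal -0.619 0.770 -0.157
outer loop
vertex 0.79 2.701 2.582
vertex 1.721 3.499 2.825
vertex 1.337 2.707 0.462
endloop
endfacet
facet normal 0.249 0.003 -0.968
outer loop
vertex 2.268 3.506 0.704
vertex 3.11 2.459 0.918
vertex 1.337 2.707 0.462
endloop
endfacet
facet normal -0.619 0.769 -0.157
outer loop
vertex 1.337 2.707 0.462
vertex 1.721 3.499 2.825
vertex 2.268 3.506 0.704
endloop
endfacet
facet normal 0.745 0.639 0.194
outer loop
vertex 2.268 3.506 0.704
vertex 2.563 2.453 3.038
vertex 3.11 2.459 0.918
endloop
endfacet
facet normal 0.744 0.639 0.194
outer loop
vertex 1.721 3.499 2.825
vertex 2.563 2.453 3.038
vertex 2.268 3.506 0.704
endloop
endfacet

endsolid


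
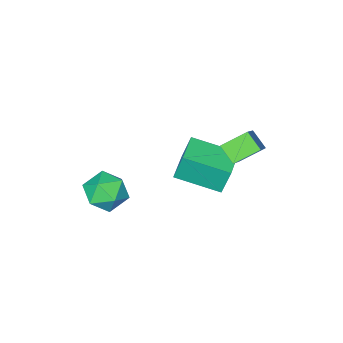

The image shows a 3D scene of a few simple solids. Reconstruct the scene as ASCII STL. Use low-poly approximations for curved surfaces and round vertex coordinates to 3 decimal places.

solid 
facet normal 0.124 0.624 0.771
outer loop
vertex 2.266 -2.429 -1.173
vertex 1.531 -2.867 -0.7
vertex 2.447 -3.19 -0.586
endloop
endfacet
facet normal 0.742 0.511 0.433
outer loop
vertex 2.266 -2.429 -1.173
vertex 2.447 -3.19 -0.586
vertex 2.902 -3.119 -1.449
endloop
endfacet
facet normal 0.661 0.708 -0.247
outer loop
vertex 2.266 -2.429 -1.173
vertex 2.902 -3.119 -1.449
vertex 2.267 -2.752 -2.096
endloop
endfacet
facet normal -0.008 0.944 -0.330
outer loop
vertex 2.266 -2.429 -1.173
vertex 2.267 -2.752 -2.096
vertex 1.42 -2.597 -1.633
endloop
endfacet
facet normal -0.339 0.892 0.299
outer loop
vertex 2.266 -2.429 -1.173
vertex 1.42 -2.597 -1.633
vertex 1.531 -2.867 -0.7
endloop
endfacet
facet normal 0.875 -0.191 0.446
outer loop
vertex 2.902 -3.119 -1.449
vertex 2.447 -3.19 -0.586
vertex 2.56 -3.983 -1.147
endloop
endfacet
facet normal -0.126 -0.007 0.992
outer loop
vertex 2.447 -3.19 -0.586
vertex 1.531 -2.867 -0.7
vertex 1.713 -3.828 -0.684
endloop
endfacet
facet normal -0.876 0.426 0.227
outer loop
vertex 1.531 -2.867 -0.7
vertex 1.42 -2.597 -1.633
vertex 1.078 -3.461 -1.331
endloop
endfacet
facet normal -0.338 0.511 -0.790
outer loop
vertex 1.42 -2.597 -1.633
vertex 2.267 -2.752 -2.096
vertex 1.533 -3.39 -2.194
endloop
endfacet
facet normal 0.743 0.130 -0.656
outer loop
vertex 2.267 -2.752 -2.096
vertex 2.902 -3.119 -1.449
vertex 2.449 -3.713 -2.08
endloop
endfacet
facet normal 0.008 -0.944 0.330
outer loop
vertex 1.714 -4.151 -1.607
vertex 2.56 -3.983 -1.147
vertex 1.713 -3.828 -0.684
endloop
endfacet
facet normal -0.661 -0.708 0.247
outer loop
vertex 1.714 -4.151 -1.607
vertex 1.713 -3.828 -0.684
vertex 1.078 -3.461 -1.331
endloop
endfacet
facet normal -0.742 -0.511 -0.433
outer loop
vertex 1.714 -4.151 -1.607
vertex 1.078 -3.461 -1.331
vertex 1.533 -3.39 -2.194
endloop
endfacet
facet normal -0.124 -0.624 -0.771
outer loop
vertex 1.714 -4.151 -1.607
vertex 1.533 -3.39 -2.194
vertex 2.449 -3.713 -2.08
endloop
endfacet
facet normal 0.339 -0.892 -0.299
outer loop
vertex 1.714 -4.151 -1.607
vertex 2.449 -3.713 -2.08
vertex 2.56 -3.983 -1.147
endloop
endfacet
facet normal 0.338 -0.511 0.790
outer loop
vertex 1.713 -3.828 -0.684
vertex 2.56 -3.983 -1.147
vertex 2.447 -3.19 -0.586
endloop
endfacet
facet normal -0.743 -0.130 0.656
outer loop
vertex 1.078 -3.461 -1.331
vertex 1.713 -3.828 -0.684
vertex 1.531 -2.867 -0.7
endloop
endfacet
facet normal -0.875 0.191 -0.446
outer loop
vertex 1.533 -3.39 -2.194
vertex 1.078 -3.461 -1.331
vertex 1.42 -2.597 -1.633
endloop
endfacet
facet normal 0.126 0.007 -0.992
outer loop
vertex 2.449 -3.713 -2.08
vertex 1.533 -3.39 -2.194
vertex 2.267 -2.752 -2.096
endloop
endfacet
facet normal 0.876 -0.426 -0.227
outer loop
vertex 2.56 -3.983 -1.147
vertex 2.449 -3.713 -2.08
vertex 2.902 -3.119 -1.449
endloop
endfacet
facet normal -0.561 0.780 -0.277
outer loop
vertex -1.677 0.035 1.079
vertex -0.55 0.849 1.09
vertex -1.465 -0.243 -0.131
endloop
endfacet
facet normal -0.810 -0.586 -0.007
outer loop
vertex -0.41 -1.709 0.39
vertex -1.677 0.035 1.079
vertex -1.465 -0.243 -0.131
endloop
endfacet
facet normal -0.561 0.780 -0.277
outer loop
vertex -1.465 -0.243 -0.131
vertex -0.55 0.849 1.09
vertex -0.338 0.571 -0.121
endloop
endfacet
facet normal 0.168 -0.221 -0.961
outer loop
vertex -0.338 0.571 -0.121
vertex -0.41 -1.709 0.39
vertex -1.465 -0.243 -0.131
endloop
endfacet
facet normal -0.168 0.220 0.961
outer loop
vertex -1.677 0.035 1.079
vertex 0.505 -0.617 1.611
vertex -0.55 0.849 1.09
endloop
endfacet
facet normal -0.810 -0.586 -0.007
outer loop
vertex -0.622 -1.431 1.601
vertex -1.677 0.035 1.079
vertex -0.41 -1.709 0.39
endloop
endfacet
facet normal -0.168 0.221 0.961
outer loop
vertex -0.622 -1.431 1.601
vertex 0.505 -0.617 1.611
vertex -1.677 0.035 1.079
endloop
endfacet
facet normal 0.810 0.586 0.007
outer loop
vertex -0.55 0.849 1.09
vertex 0.505 -0.617 1.611
vertex -0.338 0.571 -0.121
endloop
endfacet
facet normal 0.169 -0.221 -0.961
outer loop
vertex 0.717 -0.895 0.401
vertex -0.41 -1.709 0.39
vertex -0.338 0.571 -0.121
endloop
endfacet
facet normal 0.810 0.586 0.007
outer loop
vertex -0.338 0.571 -0.121
vertex 0.505 -0.617 1.611
vertex 0.717 -0.895 0.401
endloop
endfacet
facet normal 0.561 -0.780 0.277
outer loop
vertex 0.717 -0.895 0.401
vertex -0.622 -1.431 1.601
vertex -0.41 -1.709 0.39
endloop
endfacet
facet normal 0.561 -0.780 0.277
outer loop
vertex 0.505 -0.617 1.611
vertex -0.622 -1.431 1.601
vertex 0.717 -0.895 0.401
endloop
endfacet
facet normal -0.600 -0.481 -0.639
outer loop
vertex -2.037 0.373 2.383
vertex -2.028 1.08 1.842
vertex -1.117 -0.054 1.84
endloop
endfacet
facet normal -0.010 -0.794 0.608
outer loop
vertex 0.048 0.88 3.078
vertex -2.037 0.373 2.383
vertex -1.117 -0.054 1.84
endloop
endfacet
facet normal -0.601 -0.482 -0.638
outer loop
vertex -1.117 -0.054 1.84
vertex -2.028 1.08 1.842
vertex -1.109 0.652 1.299
endloop
endfacet
facet normal 0.799 -0.371 -0.472
outer loop
vertex -1.109 0.652 1.299
vertex 0.048 0.88 3.078
vertex -1.117 -0.054 1.84
endloop
endfacet
facet normal -0.799 0.371 0.472
outer loop
vertex -2.037 0.373 2.383
vertex -0.863 2.014 3.08
vertex -2.028 1.08 1.842
endloop
endfacet
facet normal -0.010 -0.793 0.609
outer loop
vertex -0.871 1.308 3.621
vertex -2.037 0.373 2.383
vertex 0.048 0.88 3.078
endloop
endfacet
facet normal -0.799 0.371 0.473
outer loop
vertex -0.871 1.308 3.621
vertex -0.863 2.014 3.08
vertex -2.037 0.373 2.383
endloop
endfacet
facet normal 0.010 0.794 -0.608
outer loop
vertex -2.028 1.08 1.842
vertex -0.863 2.014 3.08
vertex -1.109 0.652 1.299
endloop
endfacet
facet normal 0.799 -0.372 -0.472
outer loop
vertex 0.057 1.587 2.537
vertex 0.048 0.88 3.078
vertex -1.109 0.652 1.299
endloop
endfacet
facet normal 0.009 0.794 -0.608
outer loop
vertex -1.109 0.652 1.299
vertex -0.863 2.014 3.08
vertex 0.057 1.587 2.537
endloop
endfacet
facet normal 0.601 0.481 0.638
outer loop
vertex 0.057 1.587 2.537
vertex -0.871 1.308 3.621
vertex 0.048 0.88 3.078
endloop
endfacet
facet normal 0.600 0.482 0.638
outer loop
vertex -0.863 2.014 3.08
vertex -0.871 1.308 3.621
vertex 0.057 1.587 2.537
endloop
endfacet

endsolid


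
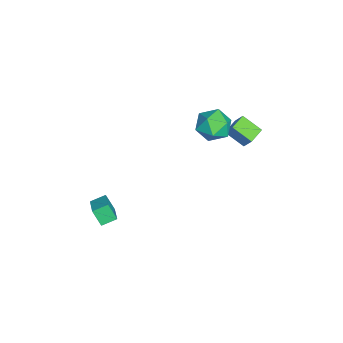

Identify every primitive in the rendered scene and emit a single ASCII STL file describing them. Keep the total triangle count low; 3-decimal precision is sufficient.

solid 
facet normal -0.258 -0.444 0.858
outer loop
vertex 2.926 -4.087 -1.702
vertex 2.613 -3.255 -1.366
vertex 1.673 -4.351 -2.215
endloop
endfacet
facet normal 0.329 -0.876 -0.354
outer loop
vertex 1.967 -3.845 -3.194
vertex 2.926 -4.087 -1.702
vertex 1.673 -4.351 -2.215
endloop
endfacet
facet normal -0.258 -0.444 0.858
outer loop
vertex 1.673 -4.351 -2.215
vertex 2.613 -3.255 -1.366
vertex 1.36 -3.519 -1.879
endloop
endfacet
facet normal -0.908 -0.192 -0.372
outer loop
vertex 1.36 -3.519 -1.879
vertex 1.967 -3.845 -3.194
vertex 1.673 -4.351 -2.215
endloop
endfacet
facet normal 0.908 0.192 0.372
outer loop
vertex 2.926 -4.087 -1.702
vertex 2.907 -2.749 -2.345
vertex 2.613 -3.255 -1.366
endloop
endfacet
facet normal 0.329 -0.876 -0.354
outer loop
vertex 3.22 -3.581 -2.681
vertex 2.926 -4.087 -1.702
vertex 1.967 -3.845 -3.194
endloop
endfacet
facet normal 0.908 0.192 0.372
outer loop
vertex 3.22 -3.581 -2.681
vertex 2.907 -2.749 -2.345
vertex 2.926 -4.087 -1.702
endloop
endfacet
facet normal -0.329 0.876 0.354
outer loop
vertex 2.613 -3.255 -1.366
vertex 2.907 -2.749 -2.345
vertex 1.36 -3.519 -1.879
endloop
endfacet
facet normal -0.908 -0.192 -0.372
outer loop
vertex 1.654 -3.013 -2.858
vertex 1.967 -3.845 -3.194
vertex 1.36 -3.519 -1.879
endloop
endfacet
facet normal -0.329 0.876 0.354
outer loop
vertex 1.36 -3.519 -1.879
vertex 2.907 -2.749 -2.345
vertex 1.654 -3.013 -2.858
endloop
endfacet
facet normal 0.258 0.444 -0.858
outer loop
vertex 1.654 -3.013 -2.858
vertex 3.22 -3.581 -2.681
vertex 1.967 -3.845 -3.194
endloop
endfacet
facet normal 0.258 0.444 -0.858
outer loop
vertex 2.907 -2.749 -2.345
vertex 3.22 -3.581 -2.681
vertex 1.654 -3.013 -2.858
endloop
endfacet
facet normal -0.844 0.452 0.290
outer loop
vertex -3.213 2.11 1.252
vertex -2.723 2.384 2.251
vertex -2.646 3.1 1.36
endloop
endfacet
facet normal -0.767 0.485 -0.419
outer loop
vertex -3.213 2.11 1.252
vertex -2.646 3.1 1.36
vertex -2.525 2.471 0.41
endloop
endfacet
facet normal -0.722 -0.182 -0.668
outer loop
vertex -3.213 2.11 1.252
vertex -2.525 2.471 0.41
vertex -2.528 1.366 0.714
endloop
endfacet
facet normal -0.770 -0.628 -0.112
outer loop
vertex -3.213 2.11 1.252
vertex -2.528 1.366 0.714
vertex -2.65 1.312 1.852
endloop
endfacet
facet normal -0.845 -0.236 0.479
outer loop
vertex -3.213 2.11 1.252
vertex -2.65 1.312 1.852
vertex -2.723 2.384 2.251
endloop
endfacet
facet normal -0.151 0.815 -0.559
outer loop
vertex -2.525 2.471 0.41
vertex -2.646 3.1 1.36
vertex -1.61 2.968 0.888
endloop
endfacet
facet normal -0.274 0.761 0.588
outer loop
vertex -2.646 3.1 1.36
vertex -2.723 2.384 2.251
vertex -1.732 2.914 2.026
endloop
endfacet
facet normal -0.276 -0.352 0.894
outer loop
vertex -2.723 2.384 2.251
vertex -2.65 1.312 1.852
vertex -1.735 1.809 2.33
endloop
endfacet
facet normal -0.154 -0.986 -0.063
outer loop
vertex -2.65 1.312 1.852
vertex -2.528 1.366 0.714
vertex -1.614 1.18 1.38
endloop
endfacet
facet normal -0.077 -0.264 -0.961
outer loop
vertex -2.528 1.366 0.714
vertex -2.525 2.471 0.41
vertex -1.537 1.896 0.489
endloop
endfacet
facet normal 0.770 0.628 0.112
outer loop
vertex -1.047 2.17 1.488
vertex -1.61 2.968 0.888
vertex -1.732 2.914 2.026
endloop
endfacet
facet normal 0.722 0.182 0.668
outer loop
vertex -1.047 2.17 1.488
vertex -1.732 2.914 2.026
vertex -1.735 1.809 2.33
endloop
endfacet
facet normal 0.767 -0.485 0.419
outer loop
vertex -1.047 2.17 1.488
vertex -1.735 1.809 2.33
vertex -1.614 1.18 1.38
endloop
endfacet
facet normal 0.844 -0.452 -0.290
outer loop
vertex -1.047 2.17 1.488
vertex -1.614 1.18 1.38
vertex -1.537 1.896 0.489
endloop
endfacet
facet normal 0.845 0.236 -0.479
outer loop
vertex -1.047 2.17 1.488
vertex -1.537 1.896 0.489
vertex -1.61 2.968 0.888
endloop
endfacet
facet normal 0.154 0.986 0.063
outer loop
vertex -1.732 2.914 2.026
vertex -1.61 2.968 0.888
vertex -2.646 3.1 1.36
endloop
endfacet
facet normal 0.077 0.264 0.961
outer loop
vertex -1.735 1.809 2.33
vertex -1.732 2.914 2.026
vertex -2.723 2.384 2.251
endloop
endfacet
facet normal 0.151 -0.815 0.559
outer loop
vertex -1.614 1.18 1.38
vertex -1.735 1.809 2.33
vertex -2.65 1.312 1.852
endloop
endfacet
facet normal 0.274 -0.761 -0.588
outer loop
vertex -1.537 1.896 0.489
vertex -1.614 1.18 1.38
vertex -2.528 1.366 0.714
endloop
endfacet
facet normal 0.276 0.352 -0.894
outer loop
vertex -1.61 2.968 0.888
vertex -1.537 1.896 0.489
vertex -2.525 2.471 0.41
endloop
endfacet
facet normal -0.404 -0.377 -0.834
outer loop
vertex -2.25 2.769 0.616
vertex -3.139 3.295 0.809
vertex -1.766 3.852 -0.108
endloop
endfacet
facet normal 0.846 -0.501 -0.184
outer loop
vertex -1.301 4.285 0.851
vertex -2.25 2.769 0.616
vertex -1.766 3.852 -0.108
endloop
endfacet
facet normal -0.404 -0.376 -0.834
outer loop
vertex -1.766 3.852 -0.108
vertex -3.139 3.295 0.809
vertex -2.654 4.378 0.085
endloop
endfacet
facet normal 0.348 0.779 -0.521
outer loop
vertex -2.654 4.378 0.085
vertex -1.301 4.285 0.851
vertex -1.766 3.852 -0.108
endloop
endfacet
facet normal -0.348 -0.779 0.521
outer loop
vertex -2.25 2.769 0.616
vertex -2.674 3.728 1.768
vertex -3.139 3.295 0.809
endloop
endfacet
facet normal 0.846 -0.501 -0.183
outer loop
vertex -1.786 3.202 1.575
vertex -2.25 2.769 0.616
vertex -1.301 4.285 0.851
endloop
endfacet
facet normal -0.349 -0.779 0.521
outer loop
vertex -1.786 3.202 1.575
vertex -2.674 3.728 1.768
vertex -2.25 2.769 0.616
endloop
endfacet
facet normal -0.846 0.501 0.184
outer loop
vertex -3.139 3.295 0.809
vertex -2.674 3.728 1.768
vertex -2.654 4.378 0.085
endloop
endfacet
facet normal 0.348 0.780 -0.521
outer loop
vertex -2.19 4.811 1.044
vertex -1.301 4.285 0.851
vertex -2.654 4.378 0.085
endloop
endfacet
facet normal -0.846 0.501 0.183
outer loop
vertex -2.654 4.378 0.085
vertex -2.674 3.728 1.768
vertex -2.19 4.811 1.044
endloop
endfacet
facet normal 0.404 0.377 0.834
outer loop
vertex -2.19 4.811 1.044
vertex -1.786 3.202 1.575
vertex -1.301 4.285 0.851
endloop
endfacet
facet normal 0.404 0.377 0.834
outer loop
vertex -2.674 3.728 1.768
vertex -1.786 3.202 1.575
vertex -2.19 4.811 1.044
endloop
endfacet

endsolid


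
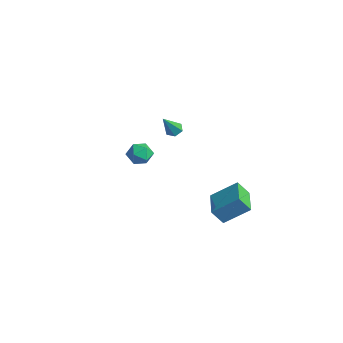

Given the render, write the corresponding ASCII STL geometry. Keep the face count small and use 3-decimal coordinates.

solid 
facet normal -0.236 0.544 -0.805
outer loop
vertex -3.113 2.16 -0.036
vertex -3.531 2.346 0.212
vertex -3.076 2.595 0.247
endloop
endfacet
facet normal 0.997 -0.070 -0.022
outer loop
vertex -3.113 2.16 -0.036
vertex -3.076 2.595 0.247
vertex -3.129 1.414 1.588
endloop
endfacet
facet normal -0.236 0.545 -0.805
outer loop
vertex -3.076 2.595 0.247
vertex -3.531 2.346 0.212
vertex -3.494 2.78 0.495
endloop
endfacet
facet normal 0.588 0.595 0.547
outer loop
vertex -3.076 2.595 0.247
vertex -3.494 2.78 0.495
vertex -3.129 1.414 1.588
endloop
endfacet
facet normal -0.235 0.545 -0.805
outer loop
vertex -3.494 2.78 0.495
vertex -3.531 2.346 0.212
vertex -3.949 2.531 0.459
endloop
endfacet
facet normal -0.350 0.527 0.775
outer loop
vertex -3.494 2.78 0.495
vertex -3.949 2.531 0.459
vertex -3.129 1.414 1.588
endloop
endfacet
facet normal -0.235 0.545 -0.805
outer loop
vertex -3.949 2.531 0.459
vertex -3.531 2.346 0.212
vertex -3.986 2.097 0.176
endloop
endfacet
facet normal -0.878 -0.207 0.432
outer loop
vertex -3.949 2.531 0.459
vertex -3.986 2.097 0.176
vertex -3.129 1.414 1.588
endloop
endfacet
facet normal -0.235 0.545 -0.805
outer loop
vertex -3.986 2.097 0.176
vertex -3.531 2.346 0.212
vertex -3.568 1.911 -0.072
endloop
endfacet
facet normal -0.469 -0.872 -0.137
outer loop
vertex -3.986 2.097 0.176
vertex -3.568 1.911 -0.072
vertex -3.129 1.414 1.588
endloop
endfacet
facet normal -0.235 0.545 -0.805
outer loop
vertex -3.568 1.911 -0.072
vertex -3.531 2.346 0.212
vertex -3.113 2.16 -0.036
endloop
endfacet
facet normal 0.469 -0.804 -0.365
outer loop
vertex -3.568 1.911 -0.072
vertex -3.113 2.16 -0.036
vertex -3.129 1.414 1.588
endloop
endfacet
facet normal 0.172 0.813 -0.557
outer loop
vertex 0.408 -1.728 1.392
vertex -0.196 -1.4 1.684
vertex 0.469 -1.316 2.012
endloop
endfacet
facet normal 0.783 0.480 -0.396
outer loop
vertex 0.408 -1.728 1.392
vertex 0.469 -1.316 2.012
vertex 0.837 -1.964 1.955
endloop
endfacet
facet normal 0.741 -0.189 -0.644
outer loop
vertex 0.408 -1.728 1.392
vertex 0.837 -1.964 1.955
vertex 0.399 -2.447 1.593
endloop
endfacet
facet normal 0.105 -0.269 -0.957
outer loop
vertex 0.408 -1.728 1.392
vertex 0.399 -2.447 1.593
vertex -0.239 -2.099 1.425
endloop
endfacet
facet normal -0.247 0.350 -0.904
outer loop
vertex 0.408 -1.728 1.392
vertex -0.239 -2.099 1.425
vertex -0.196 -1.4 1.684
endloop
endfacet
facet normal 0.837 0.448 0.314
outer loop
vertex 0.837 -1.964 1.955
vertex 0.469 -1.316 2.012
vertex 0.499 -1.781 2.595
endloop
endfacet
facet normal -0.152 0.987 0.055
outer loop
vertex 0.469 -1.316 2.012
vertex -0.196 -1.4 1.684
vertex -0.139 -1.433 2.427
endloop
endfacet
facet normal -0.829 0.238 -0.506
outer loop
vertex -0.196 -1.4 1.684
vertex -0.239 -2.099 1.425
vertex -0.577 -1.916 2.065
endloop
endfacet
facet normal -0.259 -0.762 -0.594
outer loop
vertex -0.239 -2.099 1.425
vertex 0.399 -2.447 1.593
vertex -0.209 -2.564 2.008
endloop
endfacet
facet normal 0.770 -0.633 -0.087
outer loop
vertex 0.399 -2.447 1.593
vertex 0.837 -1.964 1.955
vertex 0.456 -2.48 2.336
endloop
endfacet
facet normal -0.105 0.269 0.957
outer loop
vertex -0.148 -2.152 2.628
vertex 0.499 -1.781 2.595
vertex -0.139 -1.433 2.427
endloop
endfacet
facet normal -0.741 0.189 0.644
outer loop
vertex -0.148 -2.152 2.628
vertex -0.139 -1.433 2.427
vertex -0.577 -1.916 2.065
endloop
endfacet
facet normal -0.783 -0.480 0.396
outer loop
vertex -0.148 -2.152 2.628
vertex -0.577 -1.916 2.065
vertex -0.209 -2.564 2.008
endloop
endfacet
facet normal -0.172 -0.813 0.557
outer loop
vertex -0.148 -2.152 2.628
vertex -0.209 -2.564 2.008
vertex 0.456 -2.48 2.336
endloop
endfacet
facet normal 0.247 -0.350 0.904
outer loop
vertex -0.148 -2.152 2.628
vertex 0.456 -2.48 2.336
vertex 0.499 -1.781 2.595
endloop
endfacet
facet normal 0.259 0.762 0.594
outer loop
vertex -0.139 -1.433 2.427
vertex 0.499 -1.781 2.595
vertex 0.469 -1.316 2.012
endloop
endfacet
facet normal -0.770 0.633 0.087
outer loop
vertex -0.577 -1.916 2.065
vertex -0.139 -1.433 2.427
vertex -0.196 -1.4 1.684
endloop
endfacet
facet normal -0.837 -0.448 -0.314
outer loop
vertex -0.209 -2.564 2.008
vertex -0.577 -1.916 2.065
vertex -0.239 -2.099 1.425
endloop
endfacet
facet normal 0.152 -0.987 -0.055
outer loop
vertex 0.456 -2.48 2.336
vertex -0.209 -2.564 2.008
vertex 0.399 -2.447 1.593
endloop
endfacet
facet normal 0.829 -0.238 0.506
outer loop
vertex 0.499 -1.781 2.595
vertex 0.456 -2.48 2.336
vertex 0.837 -1.964 1.955
endloop
endfacet
facet normal -0.297 -0.512 0.806
outer loop
vertex 4.21 1.31 -0.151
vertex 2.766 2.186 -0.127
vertex 3.492 0.152 -1.15
endloop
endfacet
facet normal 0.855 -0.518 -0.015
outer loop
vertex 3.794 0.674 -1.973
vertex 4.21 1.31 -0.151
vertex 3.492 0.152 -1.15
endloop
endfacet
facet normal -0.297 -0.511 0.806
outer loop
vertex 3.492 0.152 -1.15
vertex 2.766 2.186 -0.127
vertex 2.047 1.028 -1.126
endloop
endfacet
facet normal -0.425 -0.685 -0.591
outer loop
vertex 2.047 1.028 -1.126
vertex 3.794 0.674 -1.973
vertex 3.492 0.152 -1.15
endloop
endfacet
facet normal 0.426 0.685 0.591
outer loop
vertex 4.21 1.31 -0.151
vertex 3.068 2.708 -0.95
vertex 2.766 2.186 -0.127
endloop
endfacet
facet normal 0.855 -0.519 -0.014
outer loop
vertex 4.513 1.832 -0.974
vertex 4.21 1.31 -0.151
vertex 3.794 0.674 -1.973
endloop
endfacet
facet normal 0.425 0.685 0.591
outer loop
vertex 4.513 1.832 -0.974
vertex 3.068 2.708 -0.95
vertex 4.21 1.31 -0.151
endloop
endfacet
facet normal -0.855 0.518 0.015
outer loop
vertex 2.766 2.186 -0.127
vertex 3.068 2.708 -0.95
vertex 2.047 1.028 -1.126
endloop
endfacet
facet normal -0.425 -0.685 -0.591
outer loop
vertex 2.35 1.55 -1.949
vertex 3.794 0.674 -1.973
vertex 2.047 1.028 -1.126
endloop
endfacet
facet normal -0.855 0.518 0.014
outer loop
vertex 2.047 1.028 -1.126
vertex 3.068 2.708 -0.95
vertex 2.35 1.55 -1.949
endloop
endfacet
facet normal 0.297 0.511 -0.806
outer loop
vertex 2.35 1.55 -1.949
vertex 4.513 1.832 -0.974
vertex 3.794 0.674 -1.973
endloop
endfacet
facet normal 0.297 0.512 -0.806
outer loop
vertex 3.068 2.708 -0.95
vertex 4.513 1.832 -0.974
vertex 2.35 1.55 -1.949
endloop
endfacet

endsolid
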